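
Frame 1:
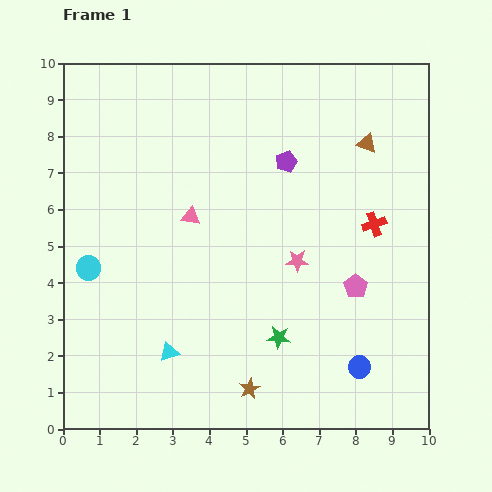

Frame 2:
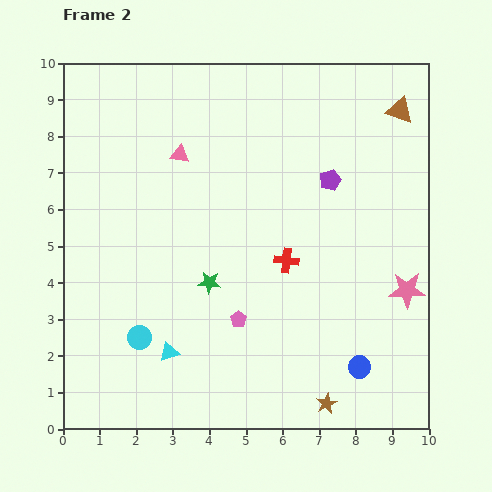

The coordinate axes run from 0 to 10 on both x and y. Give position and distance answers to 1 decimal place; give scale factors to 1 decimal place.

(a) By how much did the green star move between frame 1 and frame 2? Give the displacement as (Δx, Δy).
(-1.9, 1.5)

The green star was at (5.9, 2.5) in frame 1 and (4.0, 4.0) in frame 2.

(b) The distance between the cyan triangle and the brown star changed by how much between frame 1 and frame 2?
+2.1

Distance in frame 1: 2.4. Distance in frame 2: 4.5.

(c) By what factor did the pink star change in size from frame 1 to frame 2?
1.7×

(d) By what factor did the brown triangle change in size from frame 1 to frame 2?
1.3×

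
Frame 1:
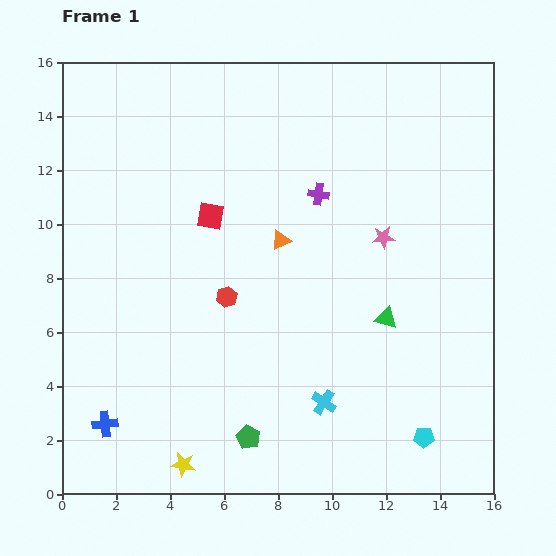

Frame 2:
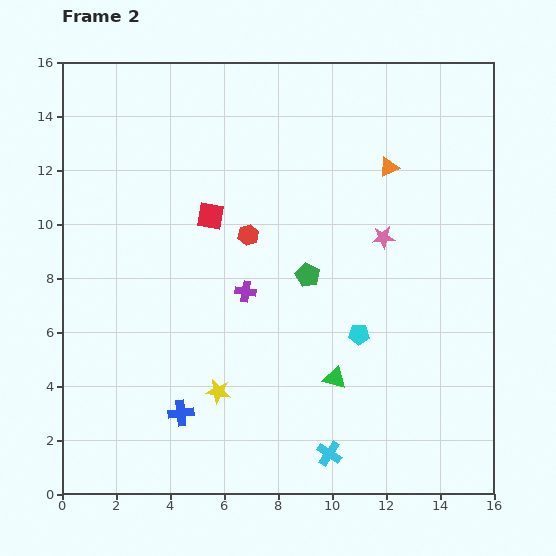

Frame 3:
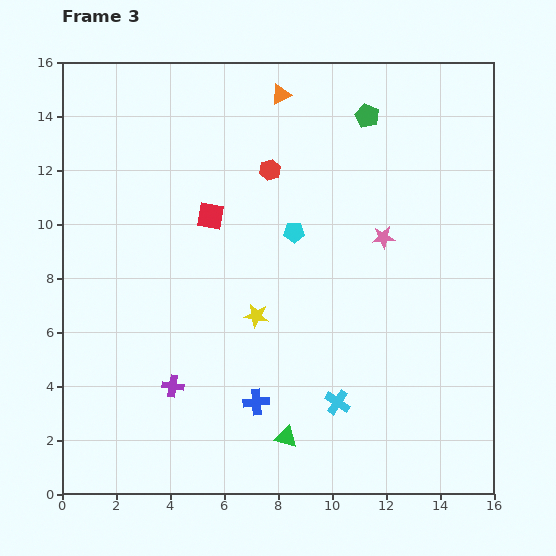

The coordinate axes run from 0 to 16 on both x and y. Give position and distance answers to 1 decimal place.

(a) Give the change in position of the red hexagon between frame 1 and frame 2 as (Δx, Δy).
(0.8, 2.3)

The red hexagon was at (6.1, 7.3) in frame 1 and (6.9, 9.6) in frame 2.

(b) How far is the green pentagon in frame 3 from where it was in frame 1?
12.7

The green pentagon moved from (6.9, 2.1) to (11.3, 14.0), a distance of √(4.4² + 11.9²) ≈ 12.7.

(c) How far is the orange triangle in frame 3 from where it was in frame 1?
5.4

The orange triangle moved from (8.1, 9.4) to (8.1, 14.8), a distance of √(0.0² + 5.4²) ≈ 5.4.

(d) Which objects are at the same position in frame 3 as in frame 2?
the pink star, the red square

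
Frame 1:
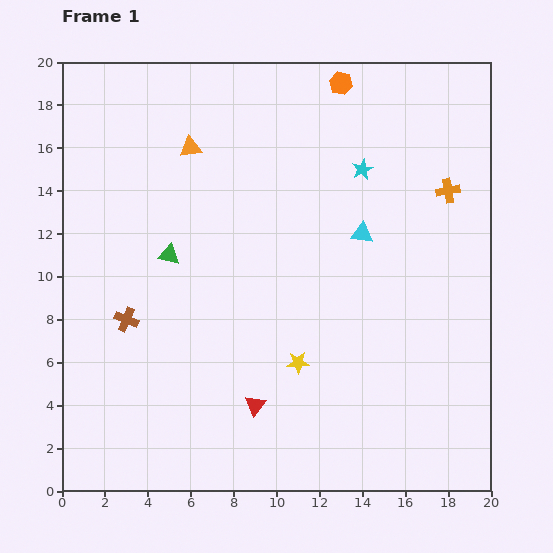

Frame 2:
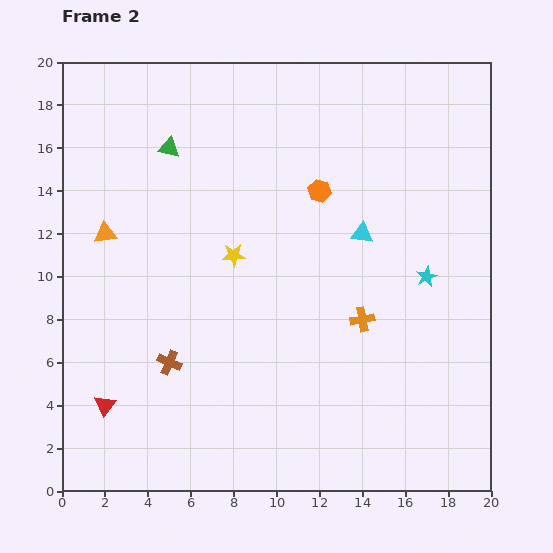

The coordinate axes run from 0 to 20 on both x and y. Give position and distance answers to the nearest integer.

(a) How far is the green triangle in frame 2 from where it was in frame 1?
5

The green triangle moved from (5, 11) to (5, 16), a distance of √(0² + 5²) ≈ 5.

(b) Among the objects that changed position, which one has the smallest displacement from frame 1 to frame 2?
the brown cross

(moved 3)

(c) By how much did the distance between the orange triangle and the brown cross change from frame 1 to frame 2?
-2

Distance in frame 1: 9. Distance in frame 2: 7.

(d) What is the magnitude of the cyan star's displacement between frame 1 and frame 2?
6

The cyan star moved from (14, 15) to (17, 10), a distance of √(3² + 5²) ≈ 6.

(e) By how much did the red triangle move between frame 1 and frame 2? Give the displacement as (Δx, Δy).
(-7, 0)

The red triangle was at (9, 4) in frame 1 and (2, 4) in frame 2.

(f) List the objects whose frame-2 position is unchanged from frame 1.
the cyan triangle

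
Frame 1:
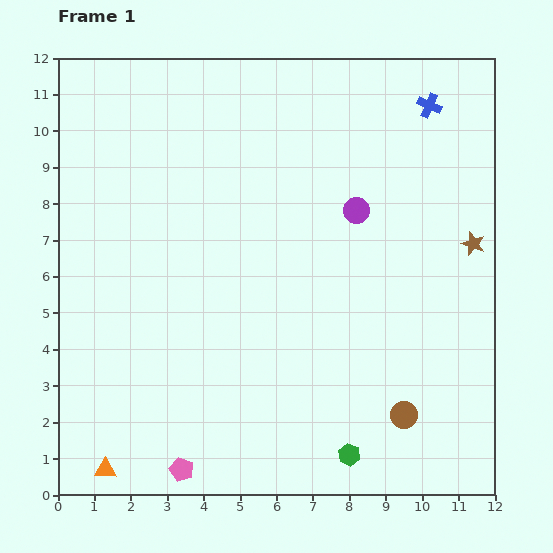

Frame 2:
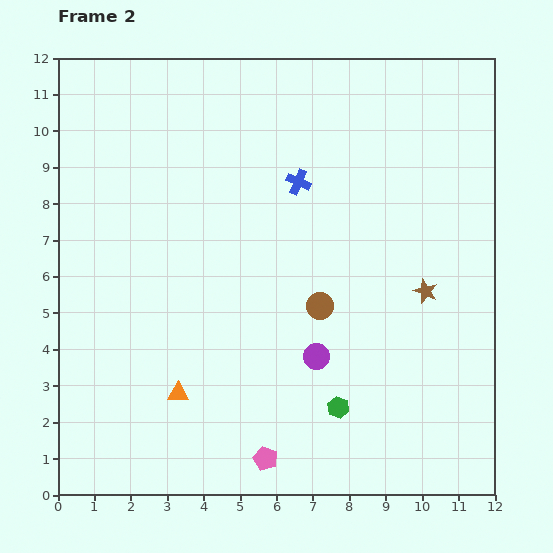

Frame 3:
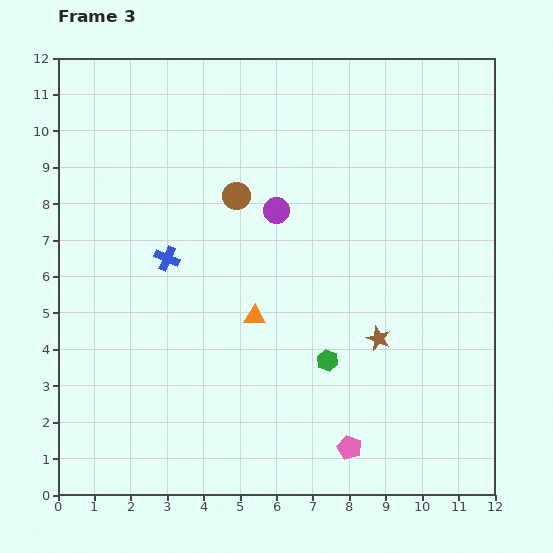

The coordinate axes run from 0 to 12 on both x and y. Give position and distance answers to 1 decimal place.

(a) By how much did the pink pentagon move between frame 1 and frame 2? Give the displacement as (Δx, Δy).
(2.3, 0.3)

The pink pentagon was at (3.4, 0.7) in frame 1 and (5.7, 1.0) in frame 2.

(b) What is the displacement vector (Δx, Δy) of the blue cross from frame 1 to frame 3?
(-7.2, -4.2)

The blue cross was at (10.2, 10.7) in frame 1 and (3.0, 6.5) in frame 3.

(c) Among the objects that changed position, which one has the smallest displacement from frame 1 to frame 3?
the purple circle

(moved 2.2)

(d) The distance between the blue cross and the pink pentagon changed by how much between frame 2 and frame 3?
-0.5

Distance in frame 2: 7.7. Distance in frame 3: 7.2.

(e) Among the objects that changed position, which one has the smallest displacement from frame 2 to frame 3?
the green hexagon

(moved 1.3)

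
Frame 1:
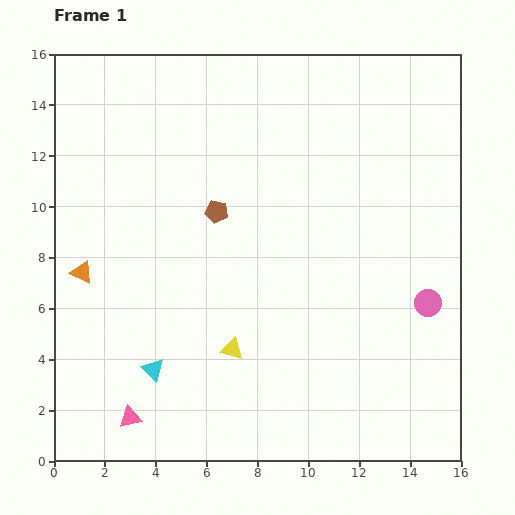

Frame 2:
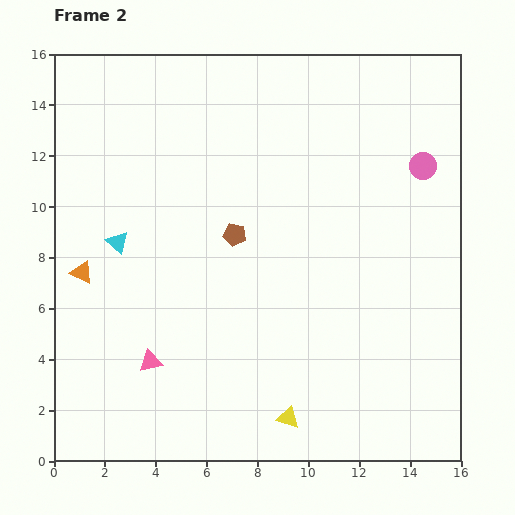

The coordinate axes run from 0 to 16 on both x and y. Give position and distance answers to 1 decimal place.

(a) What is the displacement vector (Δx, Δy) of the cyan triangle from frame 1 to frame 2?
(-1.4, 5.0)

The cyan triangle was at (3.9, 3.6) in frame 1 and (2.5, 8.6) in frame 2.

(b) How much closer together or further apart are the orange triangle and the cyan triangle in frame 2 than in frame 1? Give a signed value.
-2.9

Distance in frame 1: 4.7. Distance in frame 2: 1.8.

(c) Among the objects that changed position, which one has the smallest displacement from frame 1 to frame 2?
the brown pentagon

(moved 1.1)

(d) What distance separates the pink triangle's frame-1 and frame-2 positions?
2.3

The pink triangle moved from (3.0, 1.7) to (3.8, 3.9), a distance of √(0.8² + 2.2²) ≈ 2.3.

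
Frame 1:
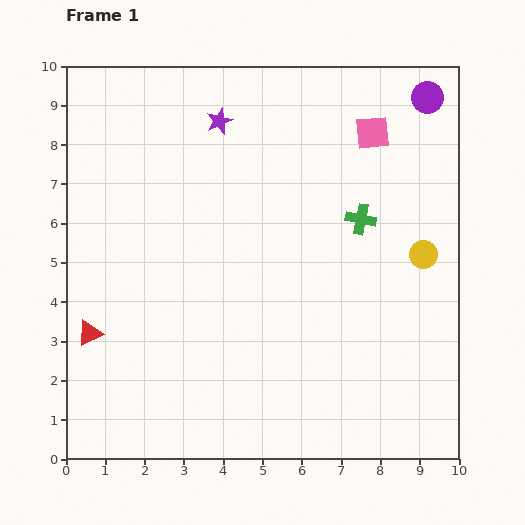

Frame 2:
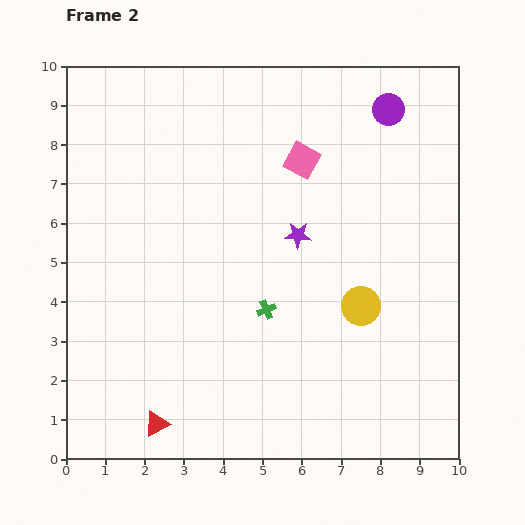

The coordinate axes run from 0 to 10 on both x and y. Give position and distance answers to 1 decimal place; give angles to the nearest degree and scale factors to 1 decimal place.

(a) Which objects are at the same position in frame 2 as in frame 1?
none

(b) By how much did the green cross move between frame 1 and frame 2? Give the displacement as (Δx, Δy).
(-2.4, -2.3)

The green cross was at (7.5, 6.1) in frame 1 and (5.1, 3.8) in frame 2.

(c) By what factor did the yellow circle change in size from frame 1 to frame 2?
1.4×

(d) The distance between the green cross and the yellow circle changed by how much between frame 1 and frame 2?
+0.6

Distance in frame 1: 1.8. Distance in frame 2: 2.4.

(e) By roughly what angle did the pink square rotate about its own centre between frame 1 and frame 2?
34° clockwise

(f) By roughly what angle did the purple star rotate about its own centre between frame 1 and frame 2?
26° clockwise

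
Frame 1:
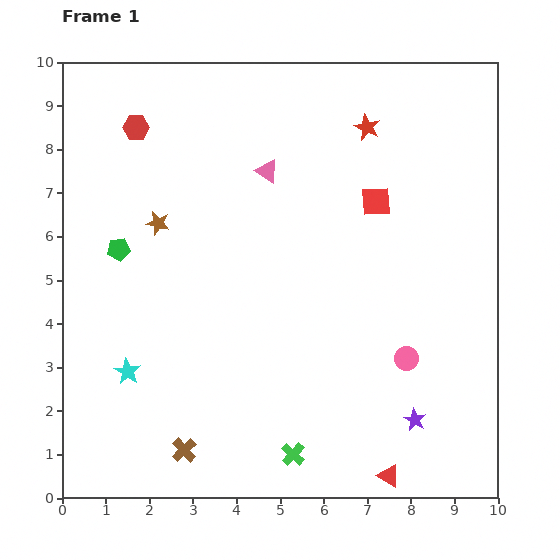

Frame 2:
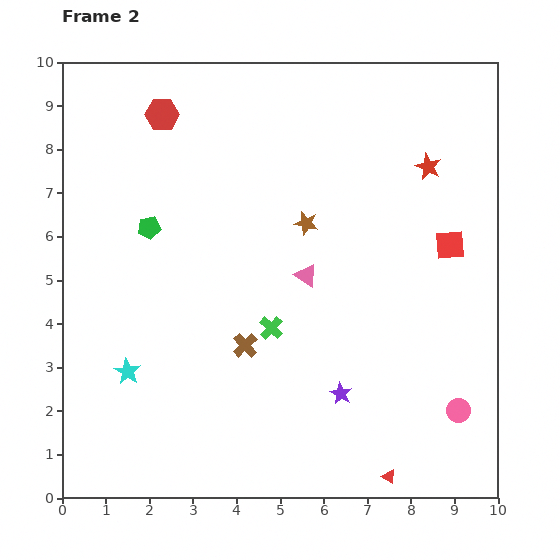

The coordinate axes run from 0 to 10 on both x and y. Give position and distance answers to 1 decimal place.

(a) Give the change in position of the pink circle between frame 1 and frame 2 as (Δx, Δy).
(1.2, -1.2)

The pink circle was at (7.9, 3.2) in frame 1 and (9.1, 2.0) in frame 2.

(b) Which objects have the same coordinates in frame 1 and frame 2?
the red triangle, the cyan star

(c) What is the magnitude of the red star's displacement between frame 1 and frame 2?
1.7

The red star moved from (7.0, 8.5) to (8.4, 7.6), a distance of √(1.4² + 0.9²) ≈ 1.7.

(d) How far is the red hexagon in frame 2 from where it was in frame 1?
0.7

The red hexagon moved from (1.7, 8.5) to (2.3, 8.8), a distance of √(0.6² + 0.3²) ≈ 0.7.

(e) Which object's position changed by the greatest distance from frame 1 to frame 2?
the brown star

(moved 3.4; next 2.9)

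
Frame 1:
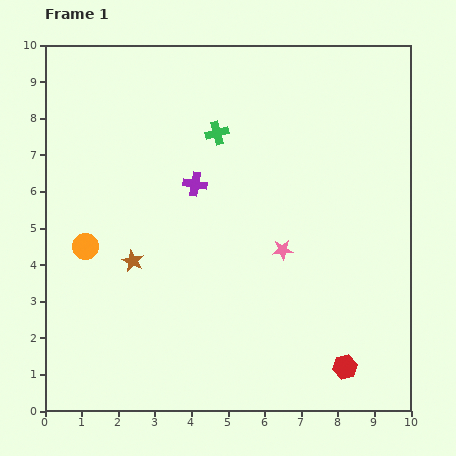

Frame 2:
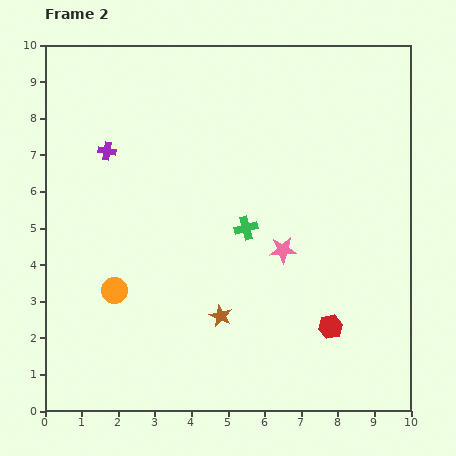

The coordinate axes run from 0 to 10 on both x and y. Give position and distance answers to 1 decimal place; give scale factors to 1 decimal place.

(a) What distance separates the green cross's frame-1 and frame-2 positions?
2.7

The green cross moved from (4.7, 7.6) to (5.5, 5.0), a distance of √(0.8² + 2.6²) ≈ 2.7.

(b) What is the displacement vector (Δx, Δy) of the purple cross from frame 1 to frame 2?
(-2.4, 0.9)

The purple cross was at (4.1, 6.2) in frame 1 and (1.7, 7.1) in frame 2.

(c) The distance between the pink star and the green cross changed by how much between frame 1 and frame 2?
-2.5

Distance in frame 1: 3.7. Distance in frame 2: 1.2.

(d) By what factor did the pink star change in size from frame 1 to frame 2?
1.3×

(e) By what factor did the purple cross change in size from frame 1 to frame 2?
0.8×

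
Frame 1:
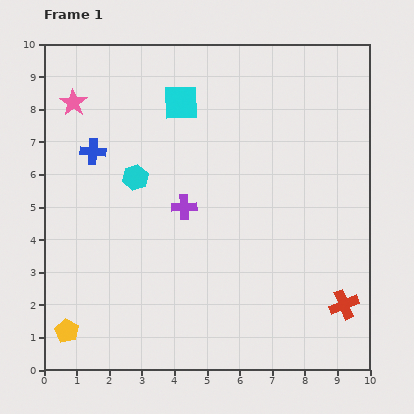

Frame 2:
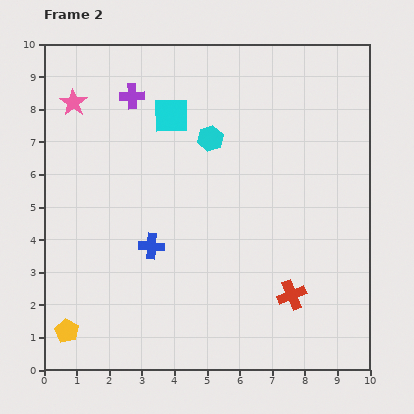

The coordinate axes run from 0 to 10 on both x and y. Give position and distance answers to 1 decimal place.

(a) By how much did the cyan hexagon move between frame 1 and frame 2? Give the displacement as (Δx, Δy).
(2.3, 1.2)

The cyan hexagon was at (2.8, 5.9) in frame 1 and (5.1, 7.1) in frame 2.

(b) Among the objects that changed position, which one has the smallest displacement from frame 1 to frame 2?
the cyan square

(moved 0.5)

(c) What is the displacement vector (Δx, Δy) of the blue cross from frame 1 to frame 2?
(1.8, -2.9)

The blue cross was at (1.5, 6.7) in frame 1 and (3.3, 3.8) in frame 2.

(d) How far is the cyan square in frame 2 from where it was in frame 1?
0.5

The cyan square moved from (4.2, 8.2) to (3.9, 7.8), a distance of √(0.3² + 0.4²) ≈ 0.5.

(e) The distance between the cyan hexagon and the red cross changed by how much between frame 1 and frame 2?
-2.1

Distance in frame 1: 7.5. Distance in frame 2: 5.4.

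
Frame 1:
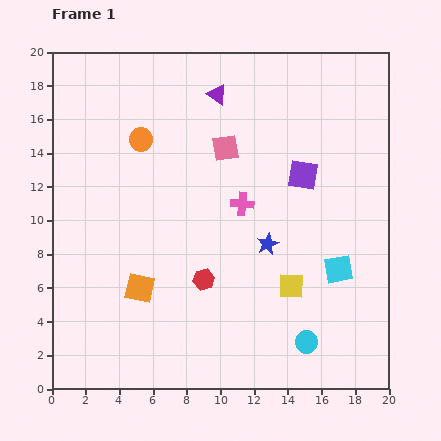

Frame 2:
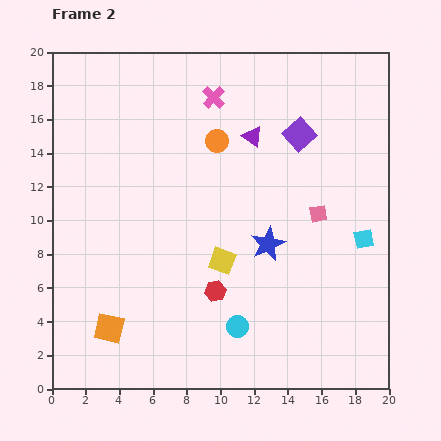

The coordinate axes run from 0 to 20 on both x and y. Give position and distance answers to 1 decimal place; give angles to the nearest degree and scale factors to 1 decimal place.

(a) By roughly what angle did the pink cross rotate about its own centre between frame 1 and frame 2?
40° clockwise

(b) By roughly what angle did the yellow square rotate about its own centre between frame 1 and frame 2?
19° clockwise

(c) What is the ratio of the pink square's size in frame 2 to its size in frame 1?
0.7×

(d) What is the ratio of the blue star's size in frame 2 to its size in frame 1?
1.6×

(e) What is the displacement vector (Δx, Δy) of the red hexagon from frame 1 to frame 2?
(0.7, -0.7)

The red hexagon was at (9.0, 6.5) in frame 1 and (9.7, 5.8) in frame 2.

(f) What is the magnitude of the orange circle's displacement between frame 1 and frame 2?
4.5

The orange circle moved from (5.3, 14.8) to (9.8, 14.7), a distance of √(4.5² + 0.1²) ≈ 4.5.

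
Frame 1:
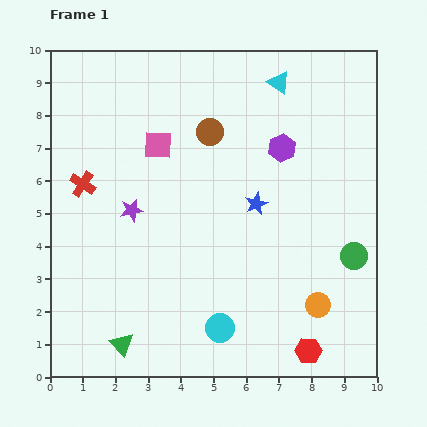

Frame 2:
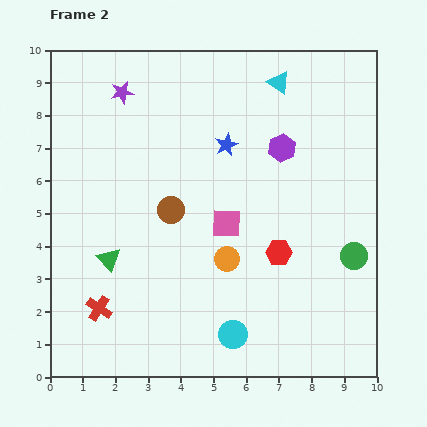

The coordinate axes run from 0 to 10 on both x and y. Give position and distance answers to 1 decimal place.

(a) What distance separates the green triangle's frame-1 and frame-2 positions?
2.6

The green triangle moved from (2.2, 1.0) to (1.8, 3.6), a distance of √(0.4² + 2.6²) ≈ 2.6.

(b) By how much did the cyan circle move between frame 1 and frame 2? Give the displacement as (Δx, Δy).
(0.4, -0.2)

The cyan circle was at (5.2, 1.5) in frame 1 and (5.6, 1.3) in frame 2.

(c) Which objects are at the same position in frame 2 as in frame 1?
the purple hexagon, the green circle, the cyan triangle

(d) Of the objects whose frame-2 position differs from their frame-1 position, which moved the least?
the cyan circle

(moved 0.4)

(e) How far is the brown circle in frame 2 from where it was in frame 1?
2.7

The brown circle moved from (4.9, 7.5) to (3.7, 5.1), a distance of √(1.2² + 2.4²) ≈ 2.7.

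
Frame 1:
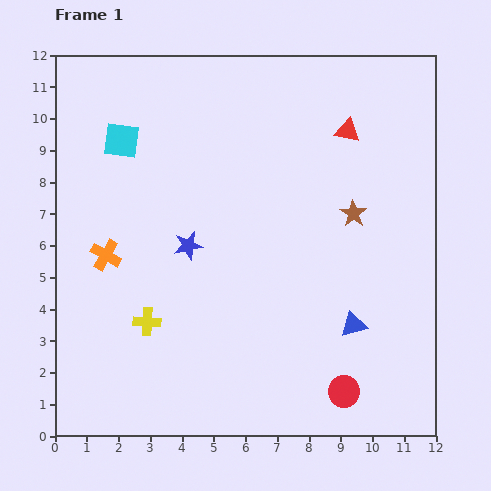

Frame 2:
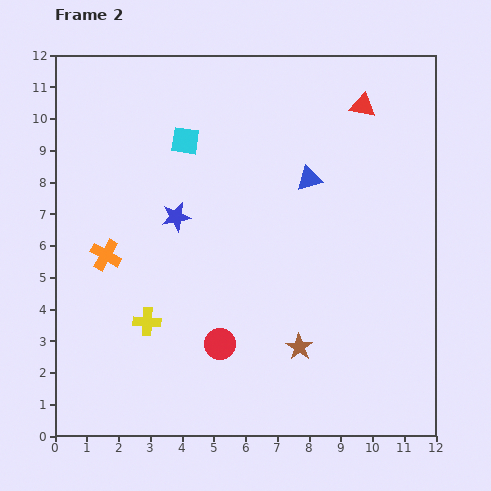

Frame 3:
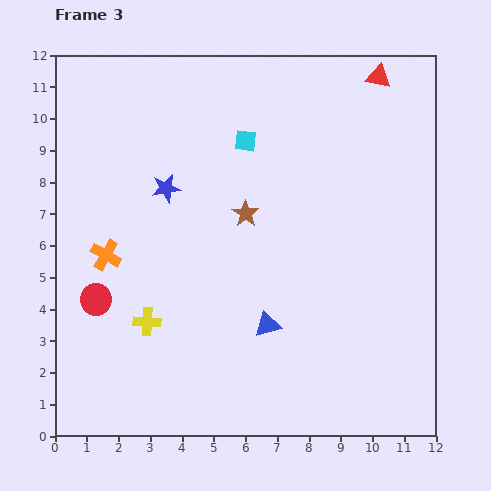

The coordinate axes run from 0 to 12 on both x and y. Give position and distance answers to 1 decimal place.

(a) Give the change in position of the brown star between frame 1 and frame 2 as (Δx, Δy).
(-1.7, -4.2)

The brown star was at (9.4, 7.0) in frame 1 and (7.7, 2.8) in frame 2.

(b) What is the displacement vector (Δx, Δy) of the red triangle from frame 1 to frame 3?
(1.0, 1.7)

The red triangle was at (9.2, 9.6) in frame 1 and (10.2, 11.3) in frame 3.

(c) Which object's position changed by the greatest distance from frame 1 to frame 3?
the red circle

(moved 8.3; next 3.9)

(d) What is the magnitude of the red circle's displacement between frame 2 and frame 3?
4.1

The red circle moved from (5.2, 2.9) to (1.3, 4.3), a distance of √(3.9² + 1.4²) ≈ 4.1.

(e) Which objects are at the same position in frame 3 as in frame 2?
the orange cross, the yellow cross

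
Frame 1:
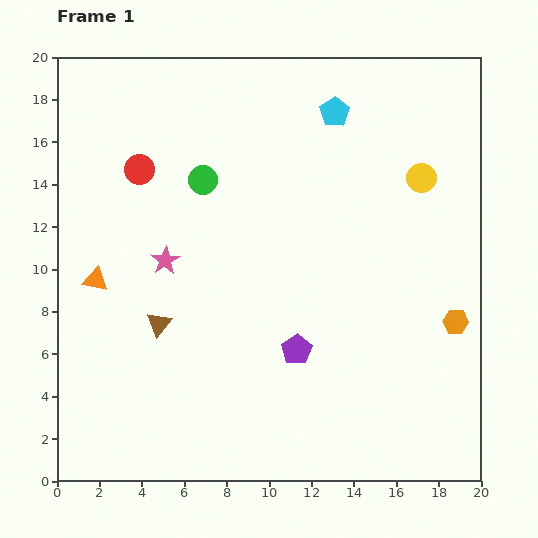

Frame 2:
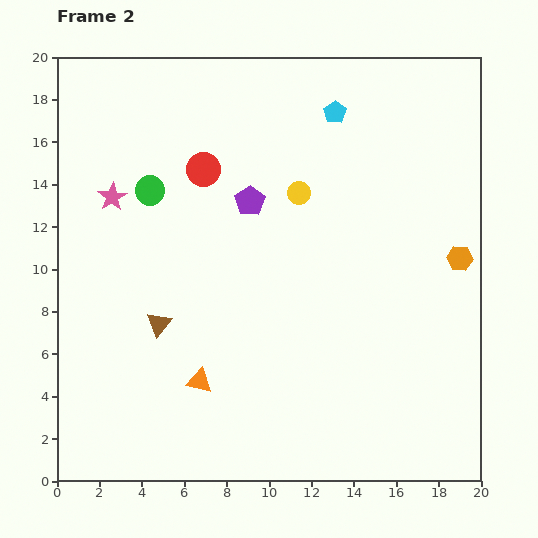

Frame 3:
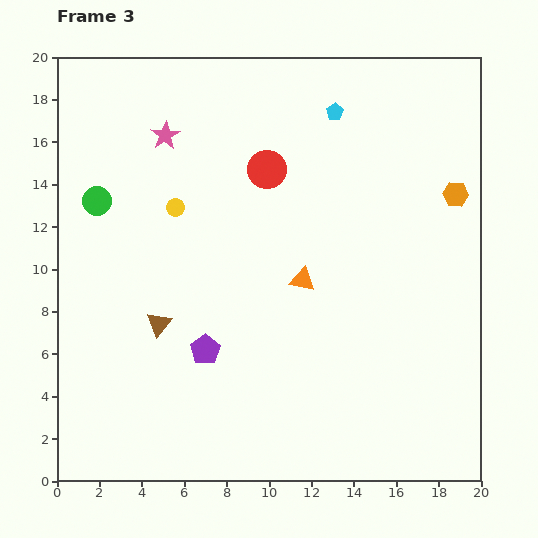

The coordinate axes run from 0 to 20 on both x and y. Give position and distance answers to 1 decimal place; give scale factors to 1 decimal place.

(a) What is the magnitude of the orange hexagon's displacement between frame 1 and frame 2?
3.0

The orange hexagon moved from (18.8, 7.5) to (19.0, 10.5), a distance of √(0.2² + 3.0²) ≈ 3.0.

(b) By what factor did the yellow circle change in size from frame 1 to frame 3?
0.6×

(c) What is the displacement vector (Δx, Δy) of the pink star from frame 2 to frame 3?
(2.5, 2.9)

The pink star was at (2.6, 13.4) in frame 2 and (5.1, 16.3) in frame 3.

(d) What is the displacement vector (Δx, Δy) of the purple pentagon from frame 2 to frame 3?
(-2.1, -7.0)

The purple pentagon was at (9.1, 13.2) in frame 2 and (7.0, 6.2) in frame 3.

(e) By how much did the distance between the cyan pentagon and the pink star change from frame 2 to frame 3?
-3.1

Distance in frame 2: 11.2. Distance in frame 3: 8.1.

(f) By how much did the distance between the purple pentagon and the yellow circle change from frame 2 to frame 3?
+4.5

Distance in frame 2: 2.3. Distance in frame 3: 6.8.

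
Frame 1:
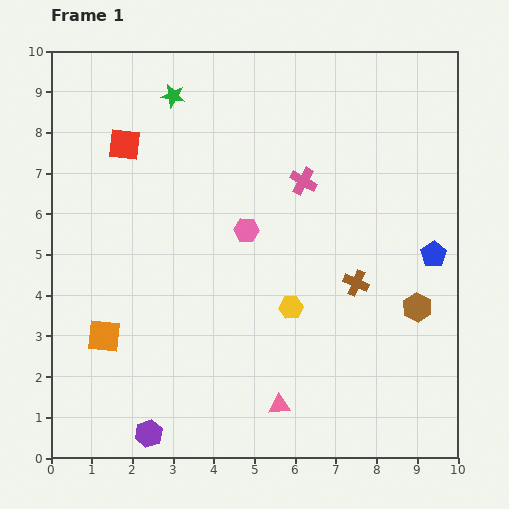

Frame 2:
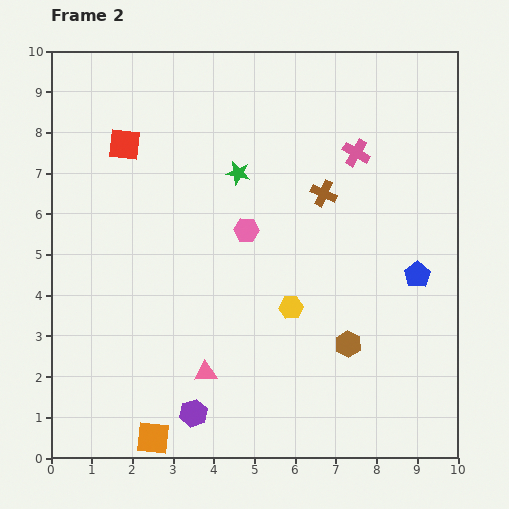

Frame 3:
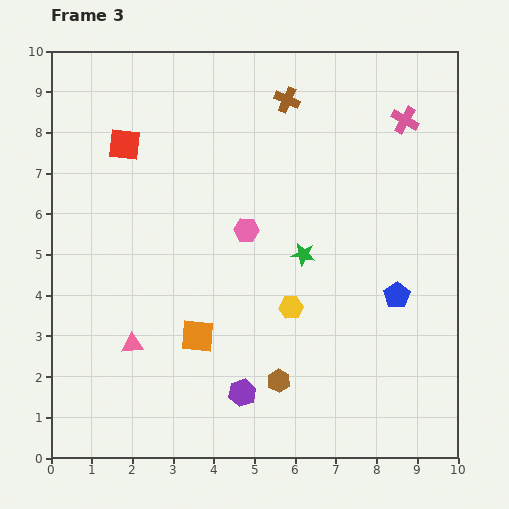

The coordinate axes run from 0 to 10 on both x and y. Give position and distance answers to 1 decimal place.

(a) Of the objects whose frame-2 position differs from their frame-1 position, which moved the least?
the blue pentagon

(moved 0.6)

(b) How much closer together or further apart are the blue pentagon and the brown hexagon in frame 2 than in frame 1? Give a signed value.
+1.0

Distance in frame 1: 1.4. Distance in frame 2: 2.4.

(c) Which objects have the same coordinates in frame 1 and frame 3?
the red square, the yellow hexagon, the pink hexagon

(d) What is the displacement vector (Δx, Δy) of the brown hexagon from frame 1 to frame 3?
(-3.4, -1.8)

The brown hexagon was at (9.0, 3.7) in frame 1 and (5.6, 1.9) in frame 3.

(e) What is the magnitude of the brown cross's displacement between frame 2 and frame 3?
2.5

The brown cross moved from (6.7, 6.5) to (5.8, 8.8), a distance of √(0.9² + 2.3²) ≈ 2.5.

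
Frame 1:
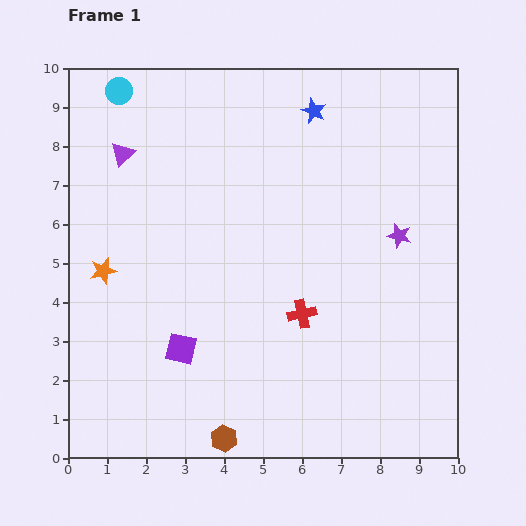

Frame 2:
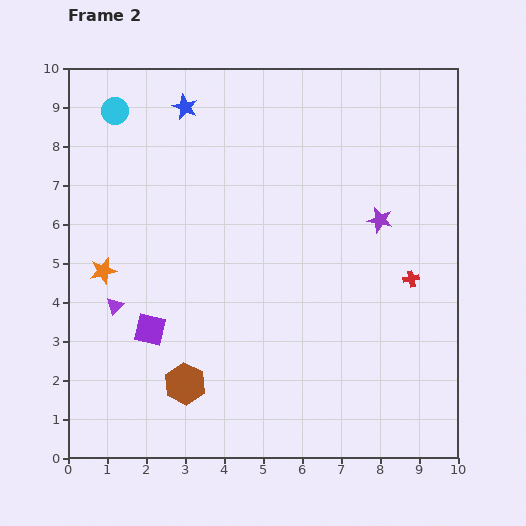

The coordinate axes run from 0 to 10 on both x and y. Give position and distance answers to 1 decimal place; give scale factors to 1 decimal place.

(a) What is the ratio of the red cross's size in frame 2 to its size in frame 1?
0.6×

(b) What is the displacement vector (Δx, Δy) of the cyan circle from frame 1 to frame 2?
(-0.1, -0.5)

The cyan circle was at (1.3, 9.4) in frame 1 and (1.2, 8.9) in frame 2.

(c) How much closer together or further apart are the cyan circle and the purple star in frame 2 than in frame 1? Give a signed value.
-0.7

Distance in frame 1: 8.1. Distance in frame 2: 7.4.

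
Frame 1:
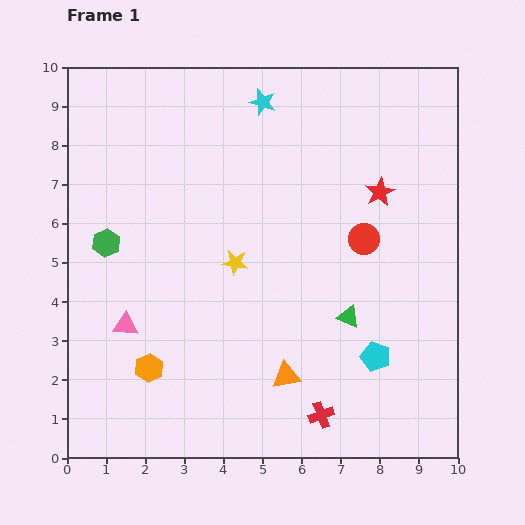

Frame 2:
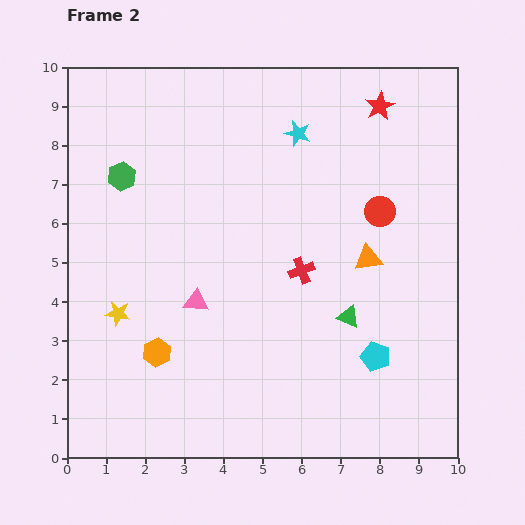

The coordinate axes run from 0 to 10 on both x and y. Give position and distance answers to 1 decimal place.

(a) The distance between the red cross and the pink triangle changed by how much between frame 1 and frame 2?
-2.7

Distance in frame 1: 5.5. Distance in frame 2: 2.8.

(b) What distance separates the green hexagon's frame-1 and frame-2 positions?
1.7

The green hexagon moved from (1.0, 5.5) to (1.4, 7.2), a distance of √(0.4² + 1.7²) ≈ 1.7.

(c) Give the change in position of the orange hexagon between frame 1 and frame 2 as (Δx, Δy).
(0.2, 0.4)

The orange hexagon was at (2.1, 2.3) in frame 1 and (2.3, 2.7) in frame 2.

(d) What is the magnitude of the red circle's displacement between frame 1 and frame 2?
0.8

The red circle moved from (7.6, 5.6) to (8.0, 6.3), a distance of √(0.4² + 0.7²) ≈ 0.8.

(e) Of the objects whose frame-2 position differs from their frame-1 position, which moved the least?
the orange hexagon

(moved 0.4)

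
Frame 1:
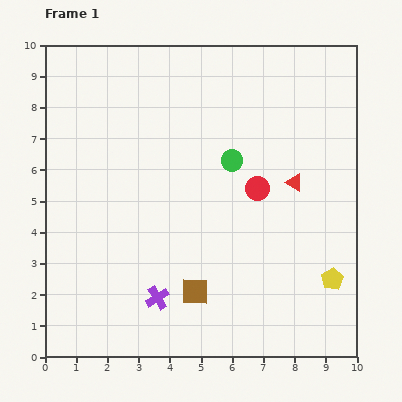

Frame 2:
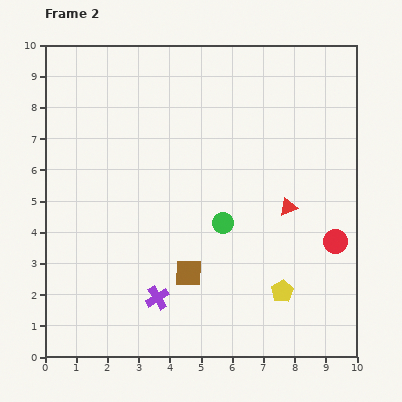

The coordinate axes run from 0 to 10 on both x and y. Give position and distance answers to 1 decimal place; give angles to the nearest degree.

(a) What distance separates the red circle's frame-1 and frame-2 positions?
3.0

The red circle moved from (6.8, 5.4) to (9.3, 3.7), a distance of √(2.5² + 1.7²) ≈ 3.0.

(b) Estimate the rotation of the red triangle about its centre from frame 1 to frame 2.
52° counter-clockwise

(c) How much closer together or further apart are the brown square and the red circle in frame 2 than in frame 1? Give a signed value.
+0.9

Distance in frame 1: 3.9. Distance in frame 2: 4.8.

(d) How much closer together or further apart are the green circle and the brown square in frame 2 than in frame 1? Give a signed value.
-2.5

Distance in frame 1: 4.4. Distance in frame 2: 1.9.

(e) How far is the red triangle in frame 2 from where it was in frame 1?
0.8

The red triangle moved from (8.0, 5.6) to (7.8, 4.8), a distance of √(0.2² + 0.8²) ≈ 0.8.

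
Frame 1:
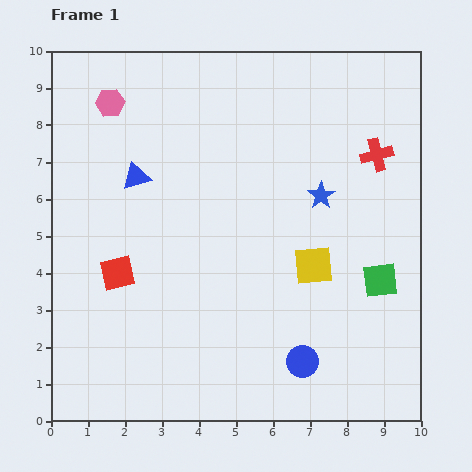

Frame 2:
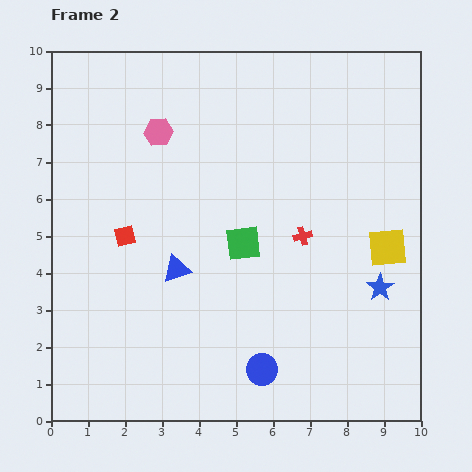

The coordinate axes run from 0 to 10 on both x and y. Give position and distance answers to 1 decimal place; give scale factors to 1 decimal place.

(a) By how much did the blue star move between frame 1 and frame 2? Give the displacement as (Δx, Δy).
(1.6, -2.5)

The blue star was at (7.3, 6.1) in frame 1 and (8.9, 3.6) in frame 2.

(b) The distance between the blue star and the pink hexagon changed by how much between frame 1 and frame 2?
+1.1

Distance in frame 1: 6.2. Distance in frame 2: 7.3.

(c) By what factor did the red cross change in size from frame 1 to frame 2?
0.6×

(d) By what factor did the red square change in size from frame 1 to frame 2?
0.6×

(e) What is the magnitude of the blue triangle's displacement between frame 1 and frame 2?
2.7

The blue triangle moved from (2.3, 6.6) to (3.4, 4.1), a distance of √(1.1² + 2.5²) ≈ 2.7.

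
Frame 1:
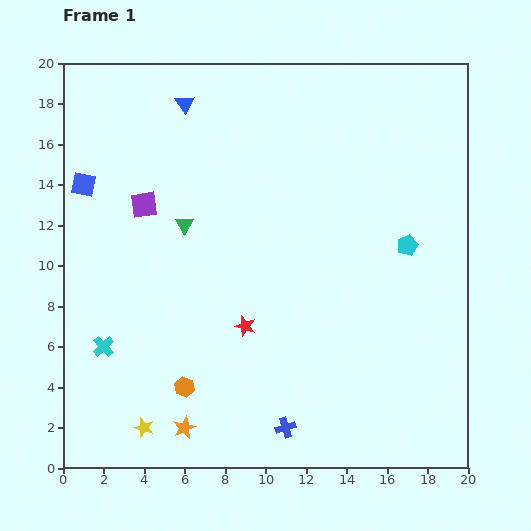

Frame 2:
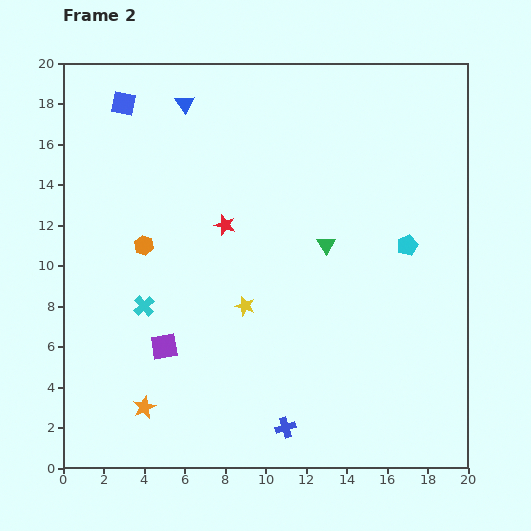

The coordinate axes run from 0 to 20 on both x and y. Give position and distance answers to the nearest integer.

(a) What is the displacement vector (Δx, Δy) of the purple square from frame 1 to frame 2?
(1, -7)

The purple square was at (4, 13) in frame 1 and (5, 6) in frame 2.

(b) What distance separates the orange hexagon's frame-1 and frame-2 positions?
7

The orange hexagon moved from (6, 4) to (4, 11), a distance of √(2² + 7²) ≈ 7.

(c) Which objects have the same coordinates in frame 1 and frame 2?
the blue triangle, the blue cross, the cyan pentagon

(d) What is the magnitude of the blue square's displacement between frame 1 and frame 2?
4

The blue square moved from (1, 14) to (3, 18), a distance of √(2² + 4²) ≈ 4.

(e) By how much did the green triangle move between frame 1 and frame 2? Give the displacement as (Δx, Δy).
(7, -1)

The green triangle was at (6, 12) in frame 1 and (13, 11) in frame 2.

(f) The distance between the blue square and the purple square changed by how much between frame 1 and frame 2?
+9

Distance in frame 1: 3. Distance in frame 2: 12.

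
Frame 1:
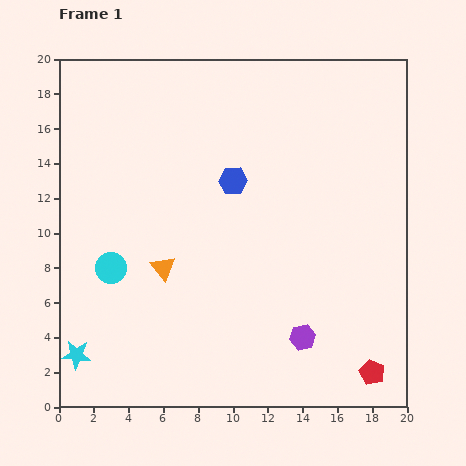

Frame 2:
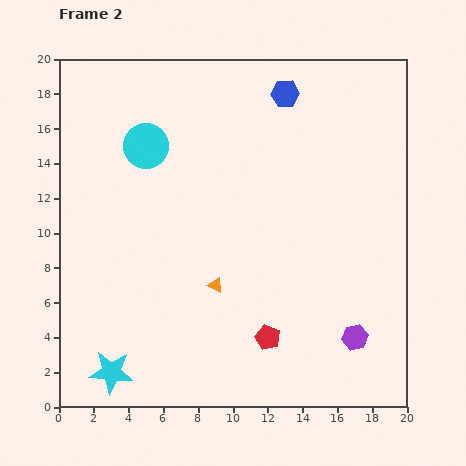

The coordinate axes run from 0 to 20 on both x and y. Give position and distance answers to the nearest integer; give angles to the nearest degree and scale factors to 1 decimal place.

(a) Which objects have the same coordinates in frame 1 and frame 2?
none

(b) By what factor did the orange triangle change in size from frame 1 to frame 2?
0.6×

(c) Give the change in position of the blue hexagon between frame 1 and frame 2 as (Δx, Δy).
(3, 5)

The blue hexagon was at (10, 13) in frame 1 and (13, 18) in frame 2.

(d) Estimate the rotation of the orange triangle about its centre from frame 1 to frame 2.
24° counter-clockwise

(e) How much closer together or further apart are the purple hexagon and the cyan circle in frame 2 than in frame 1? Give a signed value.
+4

Distance in frame 1: 12. Distance in frame 2: 16.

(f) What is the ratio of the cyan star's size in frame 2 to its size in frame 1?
1.5×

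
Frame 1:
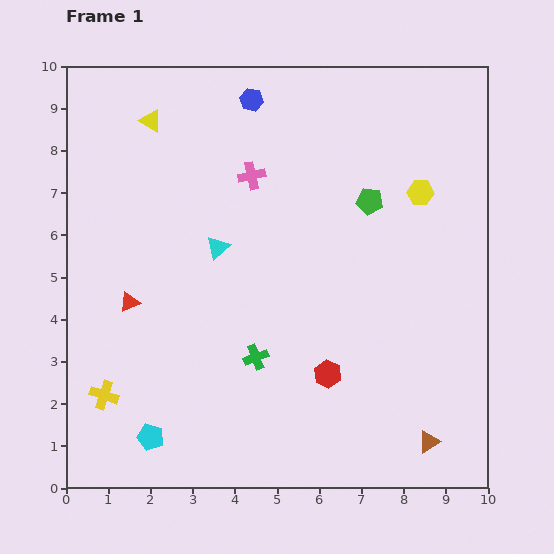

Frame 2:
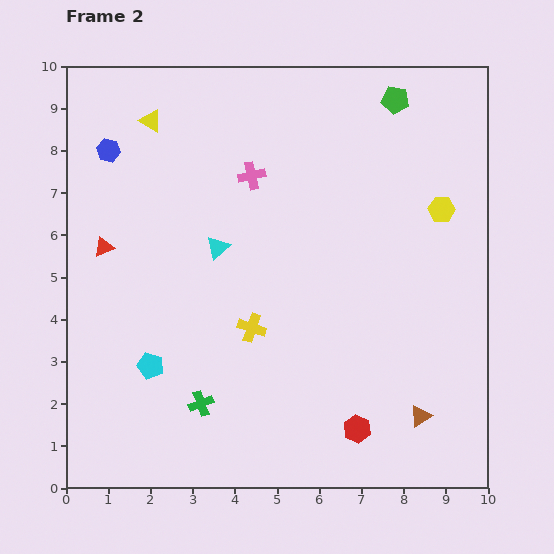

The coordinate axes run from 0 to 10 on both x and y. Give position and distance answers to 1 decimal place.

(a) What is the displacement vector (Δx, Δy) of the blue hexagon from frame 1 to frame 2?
(-3.4, -1.2)

The blue hexagon was at (4.4, 9.2) in frame 1 and (1.0, 8.0) in frame 2.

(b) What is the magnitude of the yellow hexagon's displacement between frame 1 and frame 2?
0.6

The yellow hexagon moved from (8.4, 7.0) to (8.9, 6.6), a distance of √(0.5² + 0.4²) ≈ 0.6.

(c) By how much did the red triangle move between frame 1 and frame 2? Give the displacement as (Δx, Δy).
(-0.6, 1.3)

The red triangle was at (1.5, 4.4) in frame 1 and (0.9, 5.7) in frame 2.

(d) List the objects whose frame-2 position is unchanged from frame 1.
the yellow triangle, the cyan triangle, the pink cross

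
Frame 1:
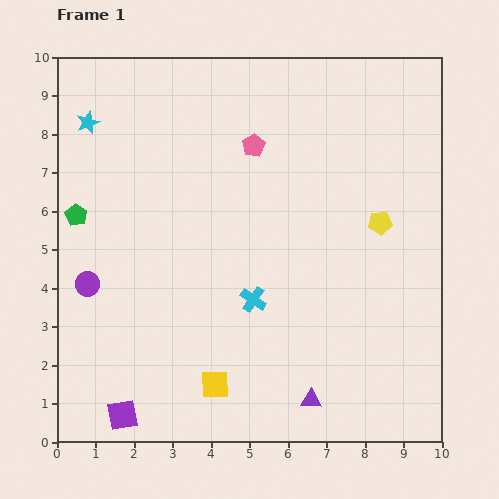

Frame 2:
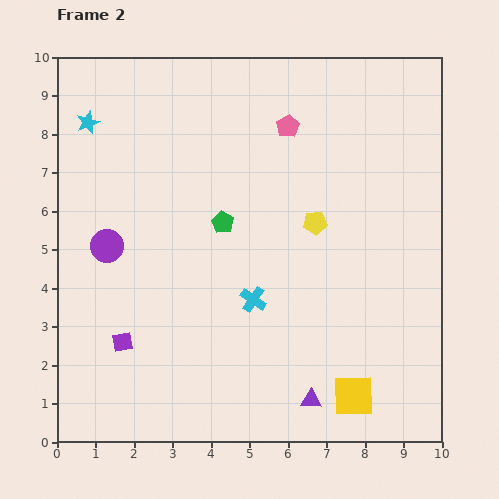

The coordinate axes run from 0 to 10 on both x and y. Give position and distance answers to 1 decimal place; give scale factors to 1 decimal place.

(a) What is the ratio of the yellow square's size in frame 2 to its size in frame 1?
1.5×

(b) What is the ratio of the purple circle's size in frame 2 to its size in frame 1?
1.3×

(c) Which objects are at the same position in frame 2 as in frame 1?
the cyan star, the cyan cross, the purple triangle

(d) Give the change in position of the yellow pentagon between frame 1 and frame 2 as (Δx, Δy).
(-1.7, 0.0)

The yellow pentagon was at (8.4, 5.7) in frame 1 and (6.7, 5.7) in frame 2.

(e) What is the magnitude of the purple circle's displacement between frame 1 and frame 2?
1.1

The purple circle moved from (0.8, 4.1) to (1.3, 5.1), a distance of √(0.5² + 1.0²) ≈ 1.1.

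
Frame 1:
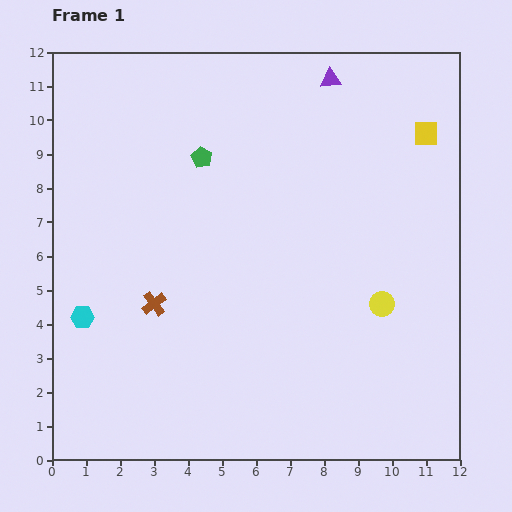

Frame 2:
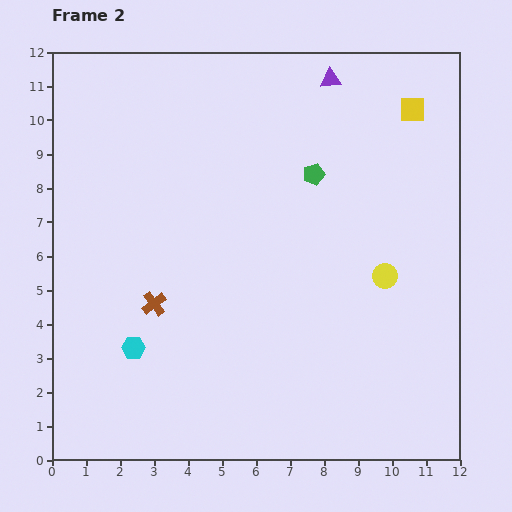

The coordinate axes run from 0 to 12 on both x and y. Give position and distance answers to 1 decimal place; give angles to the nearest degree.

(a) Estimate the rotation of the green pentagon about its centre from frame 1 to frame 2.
26° clockwise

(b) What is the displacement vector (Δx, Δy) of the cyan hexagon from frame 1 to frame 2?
(1.5, -0.9)

The cyan hexagon was at (0.9, 4.2) in frame 1 and (2.4, 3.3) in frame 2.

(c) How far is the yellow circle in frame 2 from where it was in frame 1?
0.8

The yellow circle moved from (9.7, 4.6) to (9.8, 5.4), a distance of √(0.1² + 0.8²) ≈ 0.8.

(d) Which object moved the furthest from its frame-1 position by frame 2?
the green pentagon

(moved 3.3; next 1.7)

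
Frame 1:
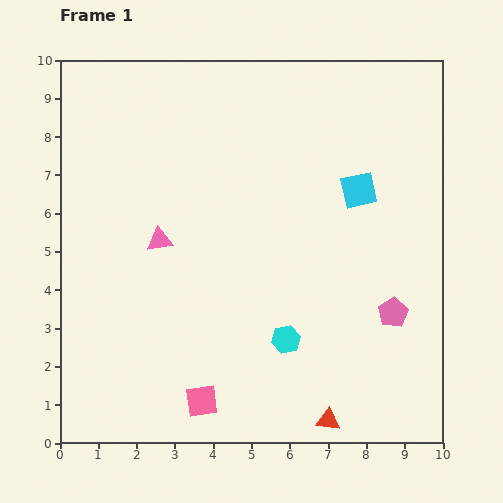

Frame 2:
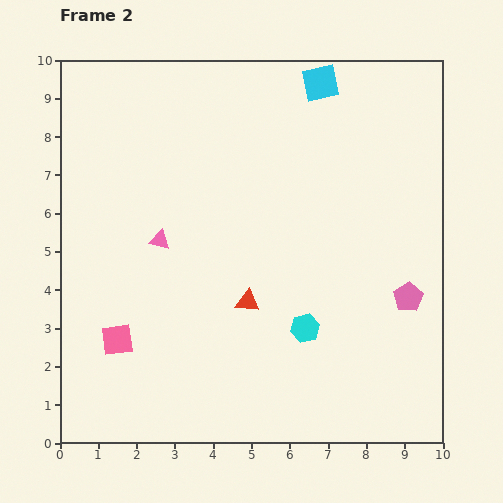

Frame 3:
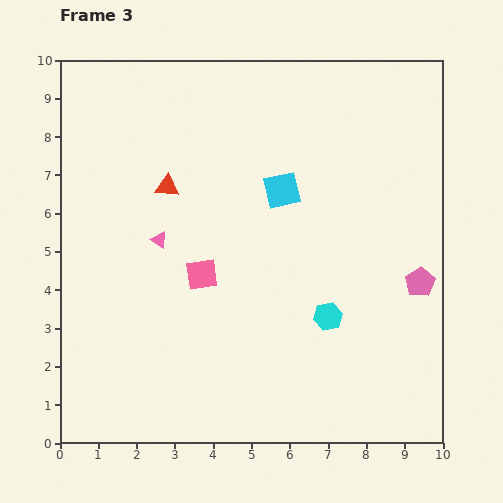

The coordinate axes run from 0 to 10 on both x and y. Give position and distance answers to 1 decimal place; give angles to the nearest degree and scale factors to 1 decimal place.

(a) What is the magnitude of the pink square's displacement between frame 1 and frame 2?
2.7

The pink square moved from (3.7, 1.1) to (1.5, 2.7), a distance of √(2.2² + 1.6²) ≈ 2.7.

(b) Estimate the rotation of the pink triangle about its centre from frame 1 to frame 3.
41° clockwise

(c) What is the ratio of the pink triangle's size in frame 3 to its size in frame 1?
0.7×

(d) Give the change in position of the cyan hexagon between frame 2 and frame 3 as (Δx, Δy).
(0.6, 0.3)

The cyan hexagon was at (6.4, 3.0) in frame 2 and (7.0, 3.3) in frame 3.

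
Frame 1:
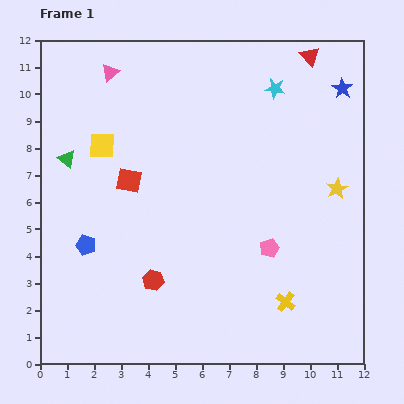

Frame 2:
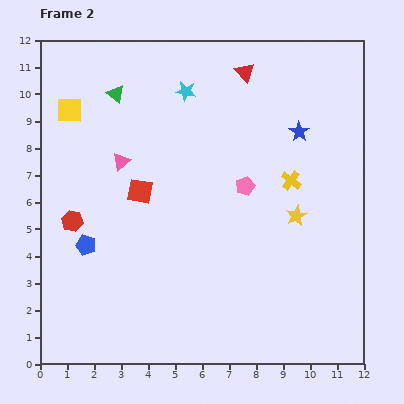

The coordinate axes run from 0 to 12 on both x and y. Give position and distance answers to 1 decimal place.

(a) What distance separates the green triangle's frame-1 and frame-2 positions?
3.0

The green triangle moved from (1.0, 7.6) to (2.8, 10.0), a distance of √(1.8² + 2.4²) ≈ 3.0.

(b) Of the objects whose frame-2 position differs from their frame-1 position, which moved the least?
the red square

(moved 0.6)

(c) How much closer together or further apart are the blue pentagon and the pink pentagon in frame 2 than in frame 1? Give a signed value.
-0.5

Distance in frame 1: 6.8. Distance in frame 2: 6.3.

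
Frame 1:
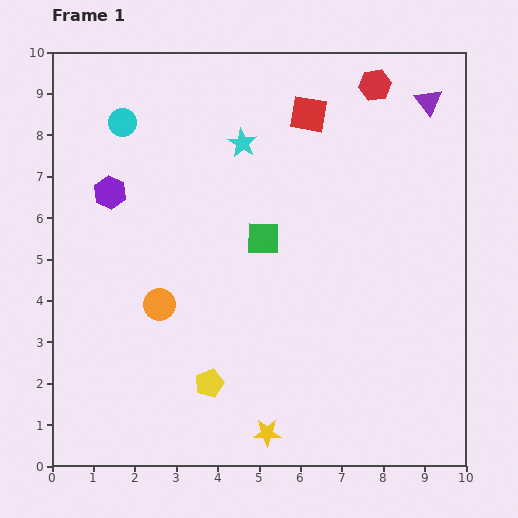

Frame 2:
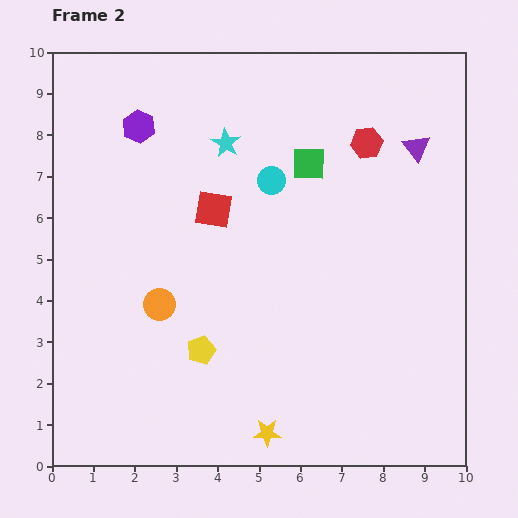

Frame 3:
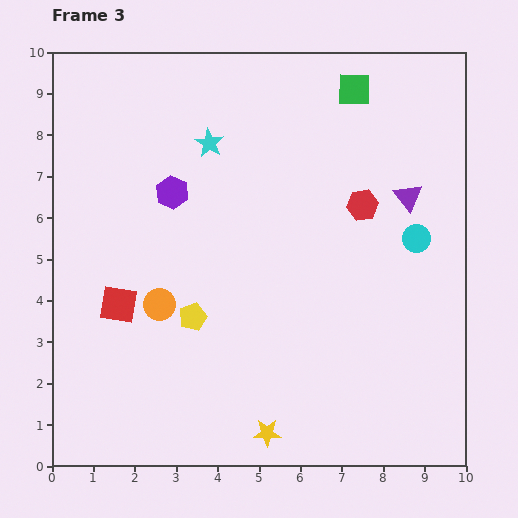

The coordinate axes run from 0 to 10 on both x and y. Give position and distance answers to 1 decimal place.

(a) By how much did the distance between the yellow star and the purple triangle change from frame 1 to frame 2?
-1.1

Distance in frame 1: 8.9. Distance in frame 2: 7.8.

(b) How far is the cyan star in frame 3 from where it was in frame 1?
0.8

The cyan star moved from (4.6, 7.8) to (3.8, 7.8), a distance of √(0.8² + 0.0²) ≈ 0.8.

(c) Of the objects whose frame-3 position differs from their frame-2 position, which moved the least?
the cyan star

(moved 0.4)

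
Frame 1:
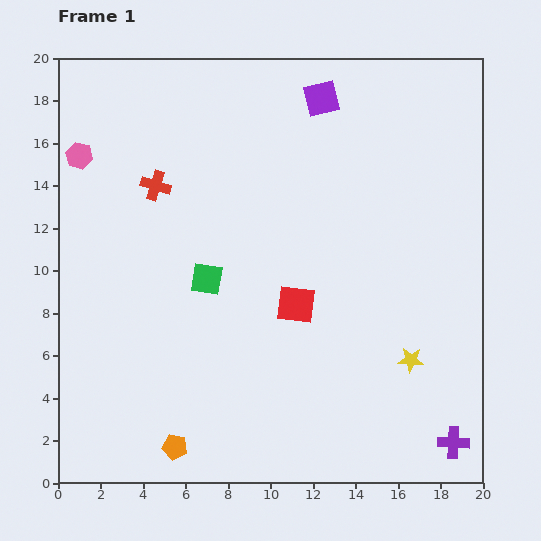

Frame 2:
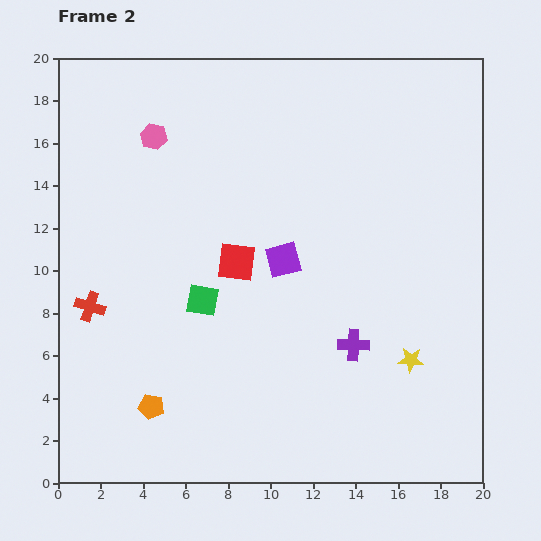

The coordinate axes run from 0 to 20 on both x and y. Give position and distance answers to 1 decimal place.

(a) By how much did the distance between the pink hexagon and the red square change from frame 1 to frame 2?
-5.3

Distance in frame 1: 12.4. Distance in frame 2: 7.1.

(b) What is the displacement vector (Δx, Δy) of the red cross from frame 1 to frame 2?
(-3.1, -5.7)

The red cross was at (4.6, 14.0) in frame 1 and (1.5, 8.3) in frame 2.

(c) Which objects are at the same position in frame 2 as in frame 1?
the yellow star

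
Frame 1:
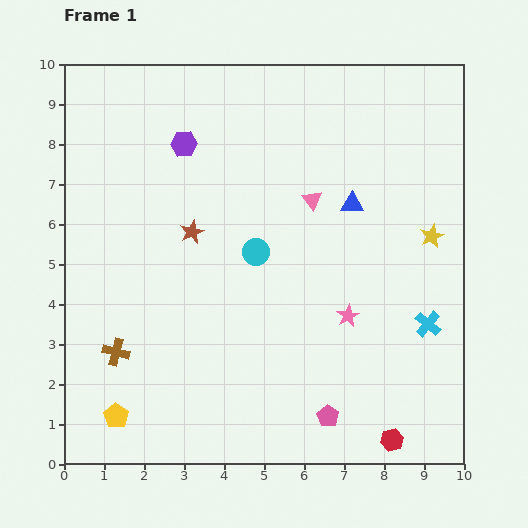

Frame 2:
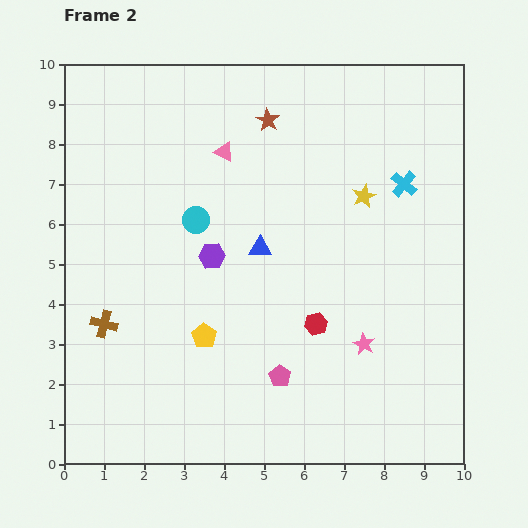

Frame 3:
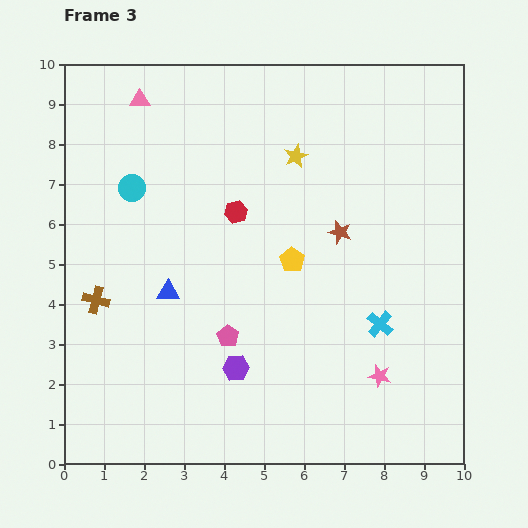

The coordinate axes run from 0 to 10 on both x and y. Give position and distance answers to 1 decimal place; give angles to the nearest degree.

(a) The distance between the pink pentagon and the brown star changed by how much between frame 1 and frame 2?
+0.7

Distance in frame 1: 5.7. Distance in frame 2: 6.4.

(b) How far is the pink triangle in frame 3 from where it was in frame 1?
5.0

The pink triangle moved from (6.2, 6.6) to (1.9, 9.1), a distance of √(4.3² + 2.5²) ≈ 5.0.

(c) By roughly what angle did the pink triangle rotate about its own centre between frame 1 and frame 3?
51° counter-clockwise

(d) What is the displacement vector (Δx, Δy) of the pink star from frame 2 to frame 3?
(0.4, -0.8)

The pink star was at (7.5, 3.0) in frame 2 and (7.9, 2.2) in frame 3.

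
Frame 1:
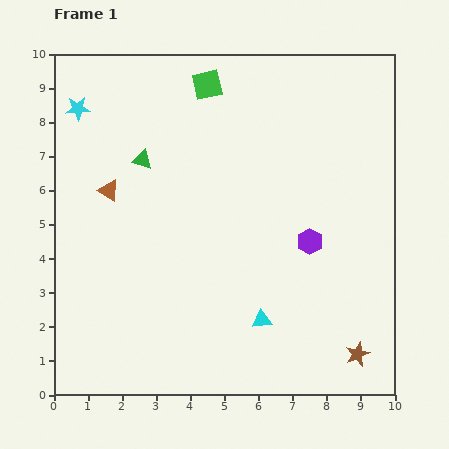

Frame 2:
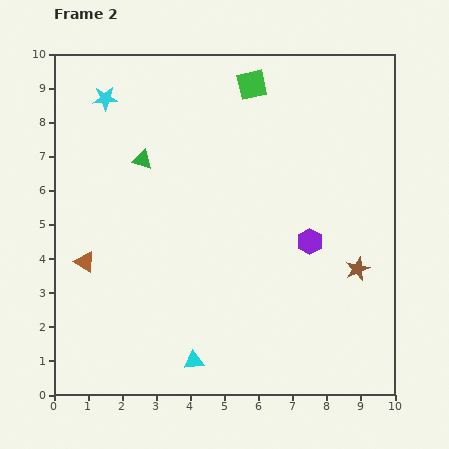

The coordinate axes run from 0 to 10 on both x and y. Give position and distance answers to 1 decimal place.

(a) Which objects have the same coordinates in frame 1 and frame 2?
the green triangle, the purple hexagon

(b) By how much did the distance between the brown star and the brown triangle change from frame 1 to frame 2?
-0.7

Distance in frame 1: 8.7. Distance in frame 2: 8.0.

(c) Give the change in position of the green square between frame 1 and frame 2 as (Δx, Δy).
(1.3, 0.0)

The green square was at (4.5, 9.1) in frame 1 and (5.8, 9.1) in frame 2.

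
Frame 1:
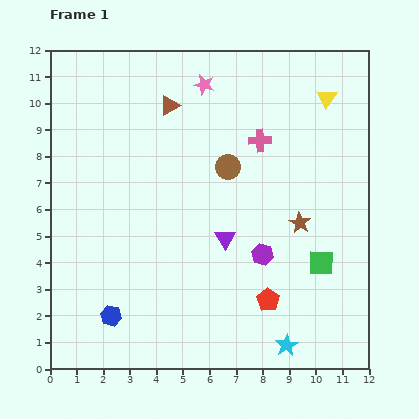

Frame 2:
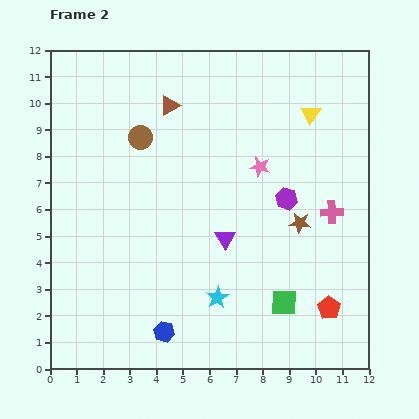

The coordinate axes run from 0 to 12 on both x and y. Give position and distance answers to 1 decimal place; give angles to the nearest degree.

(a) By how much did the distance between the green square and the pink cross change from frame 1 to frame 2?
-1.3

Distance in frame 1: 5.1. Distance in frame 2: 3.8.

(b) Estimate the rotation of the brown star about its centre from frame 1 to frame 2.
24° counter-clockwise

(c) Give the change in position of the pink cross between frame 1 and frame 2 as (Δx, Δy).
(2.7, -2.7)

The pink cross was at (7.9, 8.6) in frame 1 and (10.6, 5.9) in frame 2.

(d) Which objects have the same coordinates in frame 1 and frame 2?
the purple triangle, the brown star, the brown triangle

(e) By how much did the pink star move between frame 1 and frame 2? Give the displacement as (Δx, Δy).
(2.1, -3.1)

The pink star was at (5.8, 10.7) in frame 1 and (7.9, 7.6) in frame 2.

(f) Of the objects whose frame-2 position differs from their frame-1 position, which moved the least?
the yellow triangle

(moved 0.8)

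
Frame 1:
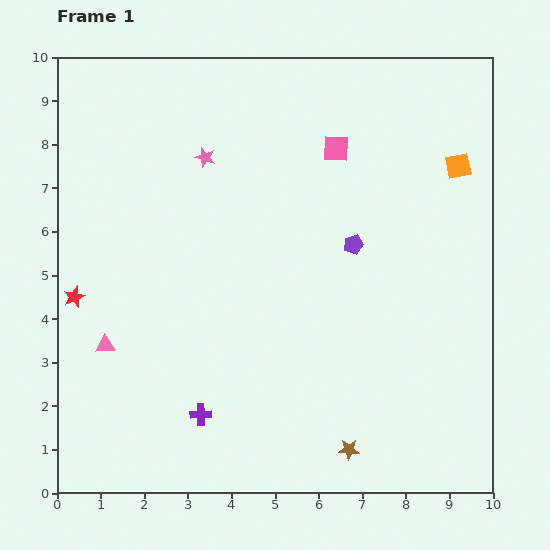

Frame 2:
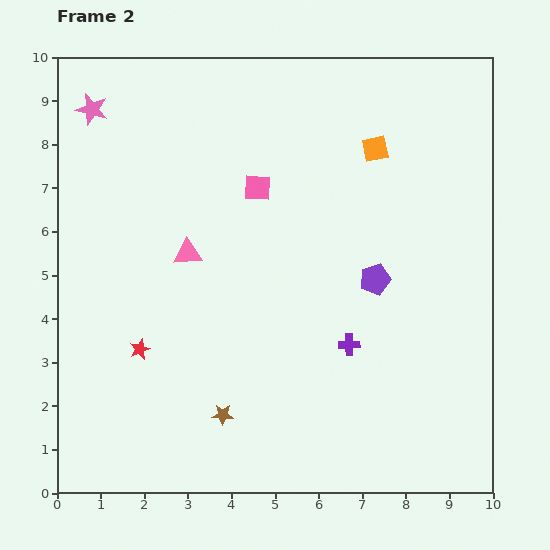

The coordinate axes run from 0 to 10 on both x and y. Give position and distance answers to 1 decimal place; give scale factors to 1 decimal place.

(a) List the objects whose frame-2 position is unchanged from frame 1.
none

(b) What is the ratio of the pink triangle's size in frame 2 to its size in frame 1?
1.4×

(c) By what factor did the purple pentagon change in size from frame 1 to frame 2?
1.6×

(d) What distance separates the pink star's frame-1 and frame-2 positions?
2.8

The pink star moved from (3.4, 7.7) to (0.8, 8.8), a distance of √(2.6² + 1.1²) ≈ 2.8.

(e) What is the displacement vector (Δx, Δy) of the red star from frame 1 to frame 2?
(1.5, -1.2)

The red star was at (0.4, 4.5) in frame 1 and (1.9, 3.3) in frame 2.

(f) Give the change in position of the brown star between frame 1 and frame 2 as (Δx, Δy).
(-2.9, 0.8)

The brown star was at (6.7, 1.0) in frame 1 and (3.8, 1.8) in frame 2.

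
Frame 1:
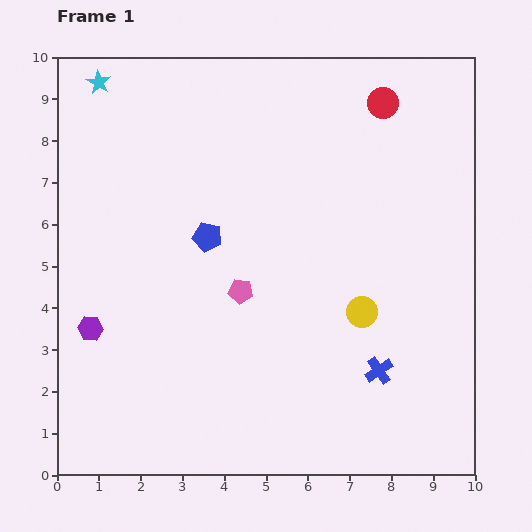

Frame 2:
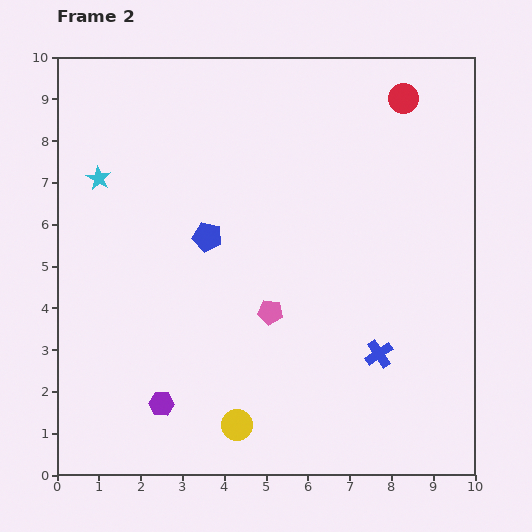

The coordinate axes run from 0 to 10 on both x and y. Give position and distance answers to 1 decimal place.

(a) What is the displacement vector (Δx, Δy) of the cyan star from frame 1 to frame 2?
(0.0, -2.3)

The cyan star was at (1.0, 9.4) in frame 1 and (1.0, 7.1) in frame 2.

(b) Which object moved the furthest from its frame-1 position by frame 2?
the yellow circle

(moved 4.0; next 2.5)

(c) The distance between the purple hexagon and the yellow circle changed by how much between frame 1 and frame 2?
-4.6

Distance in frame 1: 6.5. Distance in frame 2: 1.9.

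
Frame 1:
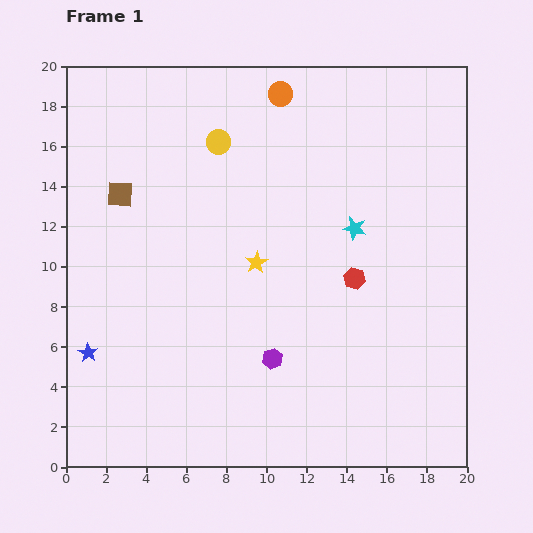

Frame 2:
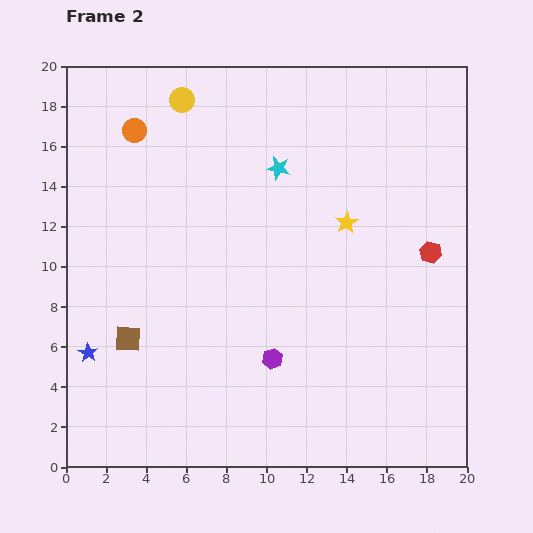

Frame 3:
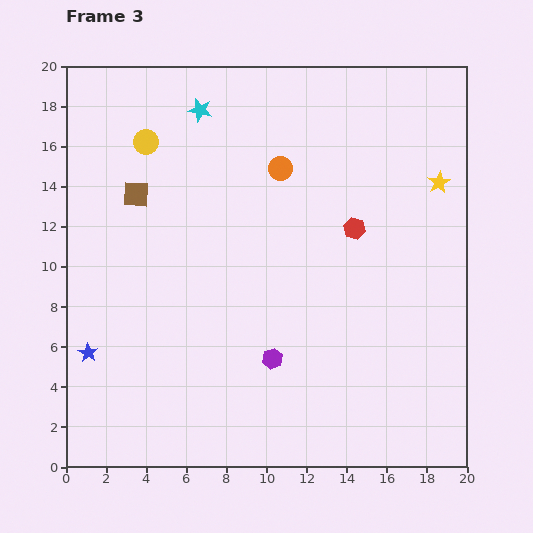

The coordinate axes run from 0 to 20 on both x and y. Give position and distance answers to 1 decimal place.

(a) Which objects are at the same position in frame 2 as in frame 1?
the blue star, the purple hexagon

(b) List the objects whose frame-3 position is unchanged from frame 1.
the blue star, the purple hexagon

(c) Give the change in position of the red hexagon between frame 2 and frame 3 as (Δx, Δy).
(-3.8, 1.2)

The red hexagon was at (18.2, 10.7) in frame 2 and (14.4, 11.9) in frame 3.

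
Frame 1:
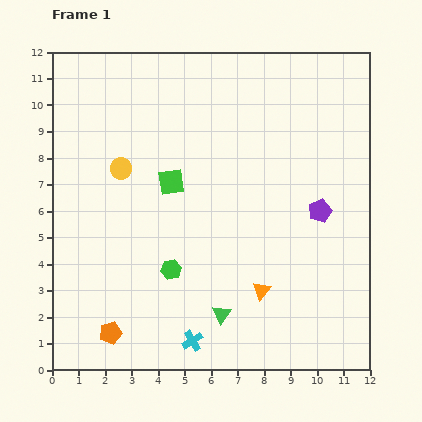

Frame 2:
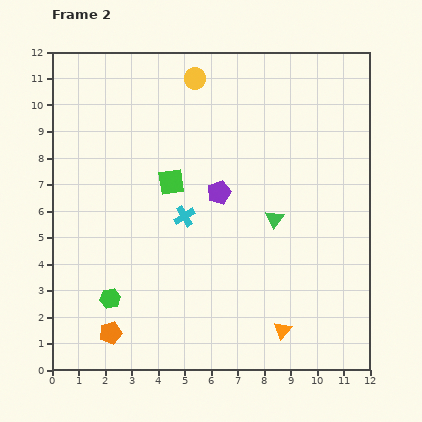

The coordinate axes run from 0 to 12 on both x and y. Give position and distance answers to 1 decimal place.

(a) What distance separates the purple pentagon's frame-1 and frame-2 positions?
3.9

The purple pentagon moved from (10.1, 6.0) to (6.3, 6.7), a distance of √(3.8² + 0.7²) ≈ 3.9.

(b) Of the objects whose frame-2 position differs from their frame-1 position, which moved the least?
the orange triangle

(moved 1.7)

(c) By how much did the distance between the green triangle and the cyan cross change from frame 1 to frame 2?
+1.9

Distance in frame 1: 1.5. Distance in frame 2: 3.4.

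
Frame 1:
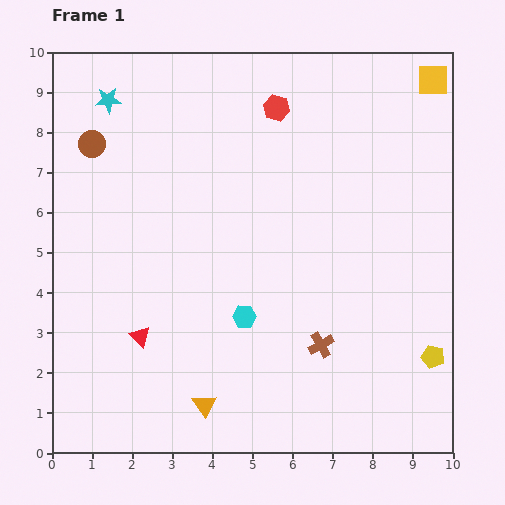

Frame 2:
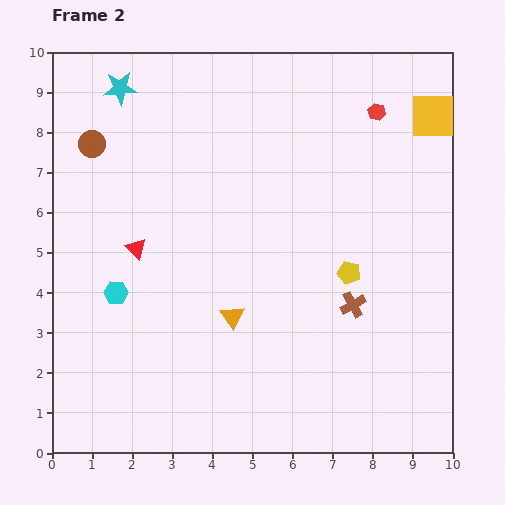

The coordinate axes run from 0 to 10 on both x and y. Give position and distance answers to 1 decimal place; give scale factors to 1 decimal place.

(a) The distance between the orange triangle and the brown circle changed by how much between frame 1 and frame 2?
-1.6

Distance in frame 1: 7.1. Distance in frame 2: 5.5.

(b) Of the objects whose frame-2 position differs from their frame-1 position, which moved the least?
the cyan star

(moved 0.4)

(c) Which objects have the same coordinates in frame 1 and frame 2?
the brown circle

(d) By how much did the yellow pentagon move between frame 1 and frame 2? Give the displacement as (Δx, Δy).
(-2.1, 2.1)

The yellow pentagon was at (9.5, 2.4) in frame 1 and (7.4, 4.5) in frame 2.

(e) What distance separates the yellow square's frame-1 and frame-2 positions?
0.9

The yellow square moved from (9.5, 9.3) to (9.5, 8.4), a distance of √(0.0² + 0.9²) ≈ 0.9.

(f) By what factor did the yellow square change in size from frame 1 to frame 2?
1.5×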